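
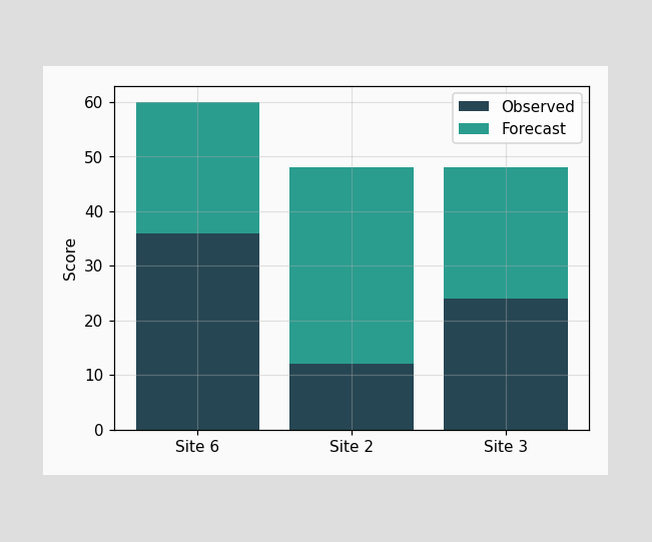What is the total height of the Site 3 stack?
The Site 3 stack's top reaches 48 on the y-axis.

48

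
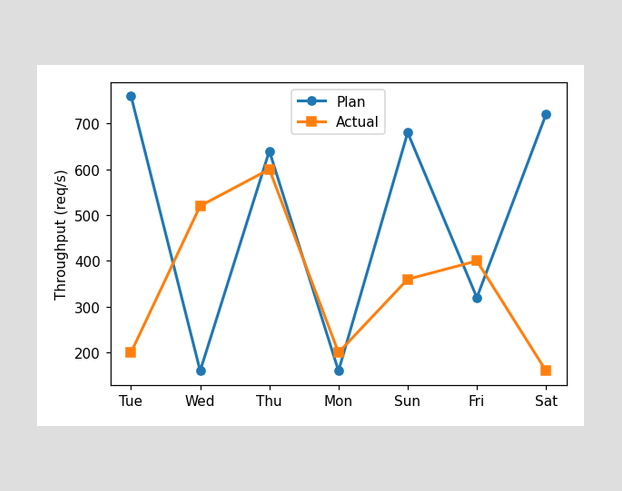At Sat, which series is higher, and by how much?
At Sat, Plan sits above the other line by 560req/s.

Plan, by 560req/s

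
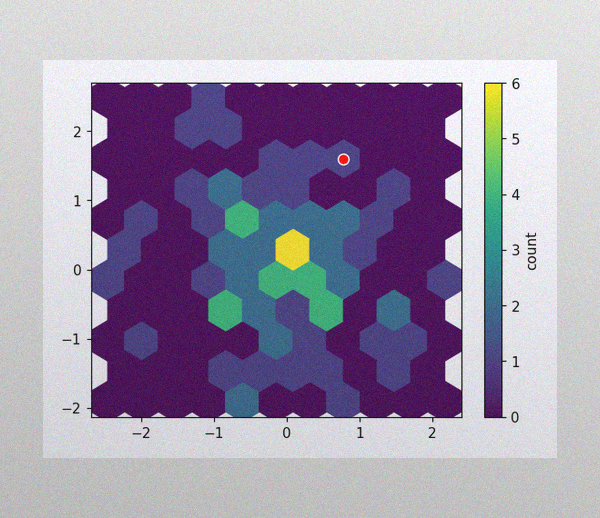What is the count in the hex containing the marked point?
1

The image has some photo noise and uneven lighting. The marked hex reads 1 on the colorbar.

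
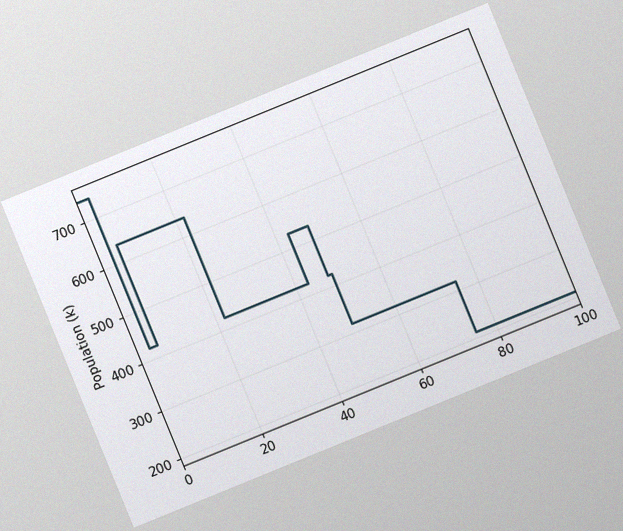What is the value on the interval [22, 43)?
The chart is tilted about 22° counter-clockwise, with some photo noise. On [22, 43) the step sits at 424k.

424k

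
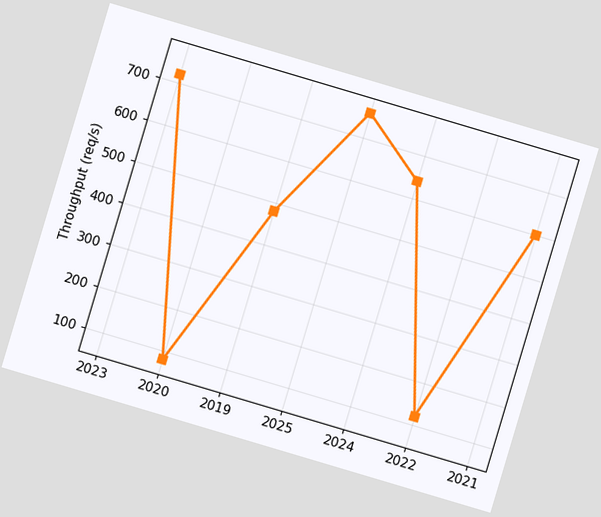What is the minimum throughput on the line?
80req/s

The chart is tilted about 17° clockwise. The lowest point is at 2020, and reading across to the y-axis gives 80req/s.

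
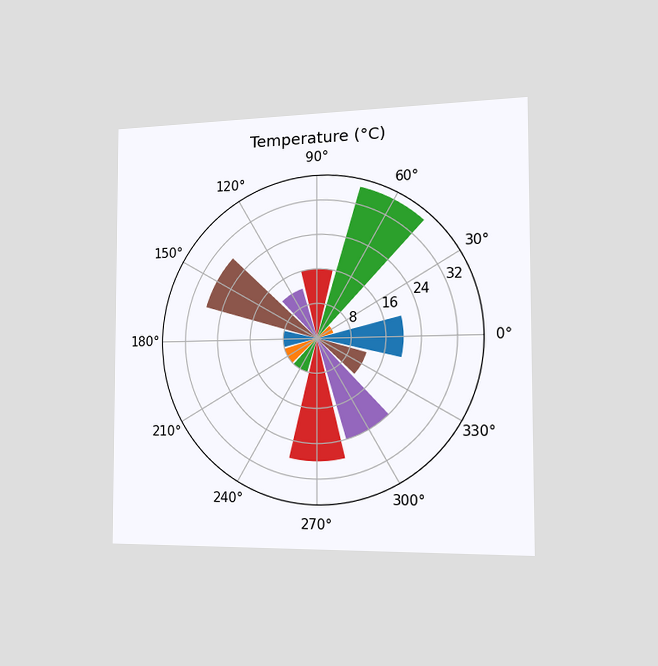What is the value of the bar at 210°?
The chart is viewed slightly from the right. The bar at 210° reaches 8°C on the radial axis.

8°C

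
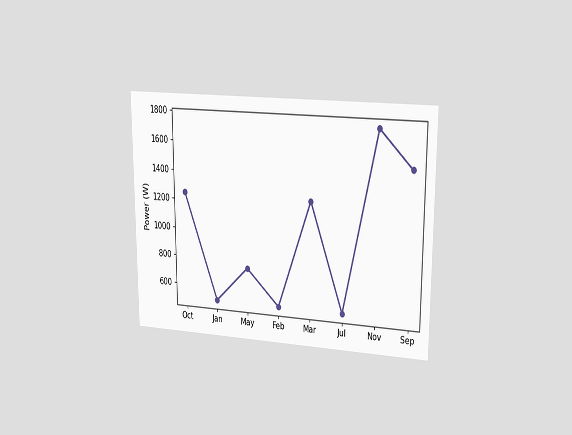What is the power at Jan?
The chart is viewed at a slight angle. At Jan, the line is at 500W.

500W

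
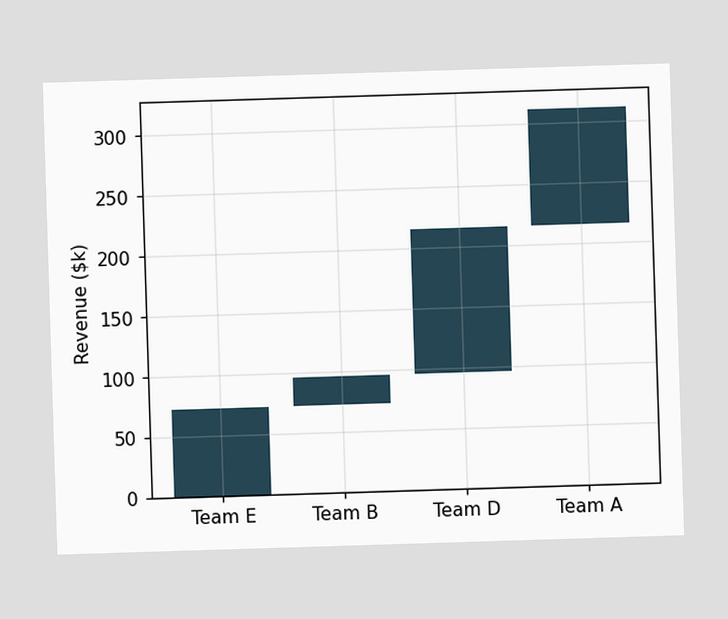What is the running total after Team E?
After Team E the running total reaches $72k.

$72k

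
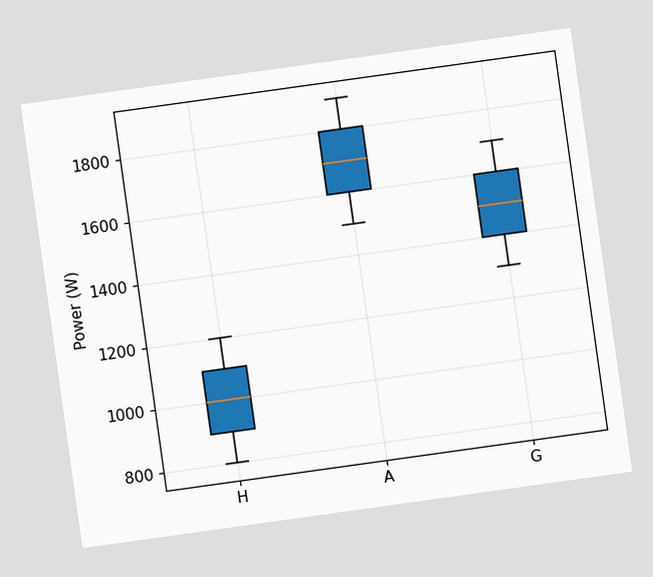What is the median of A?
1700W

The chart is tilted about 8° counter-clockwise. The median line in the A box sits at 1700W.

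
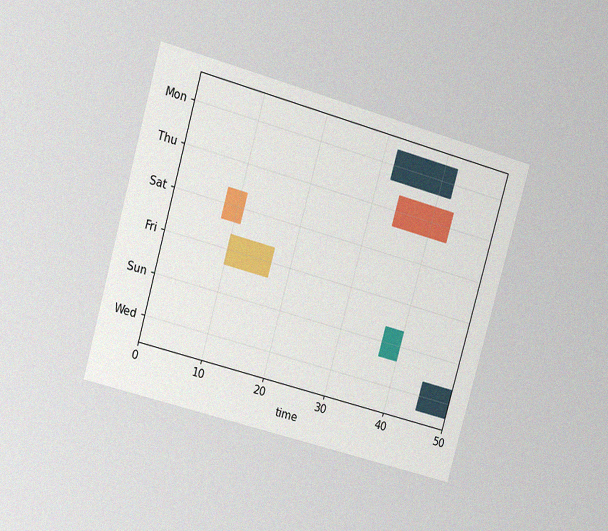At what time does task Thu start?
34

The chart is tilted about 16° clockwise and viewed at a slight angle, with some photo noise. The Thu bar begins at t=34.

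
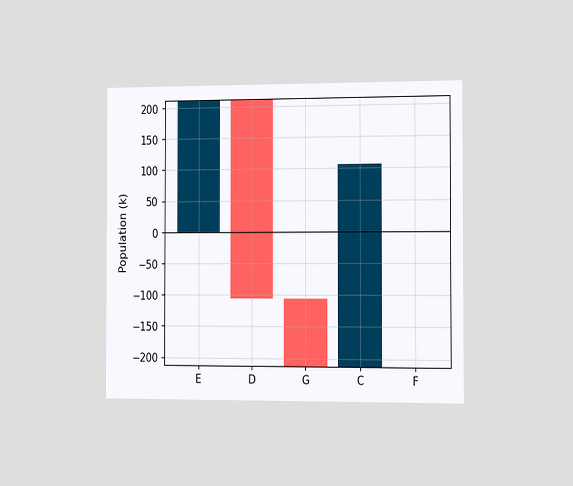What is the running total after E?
The chart is viewed slightly from the right. After E the running total reaches 212k.

212k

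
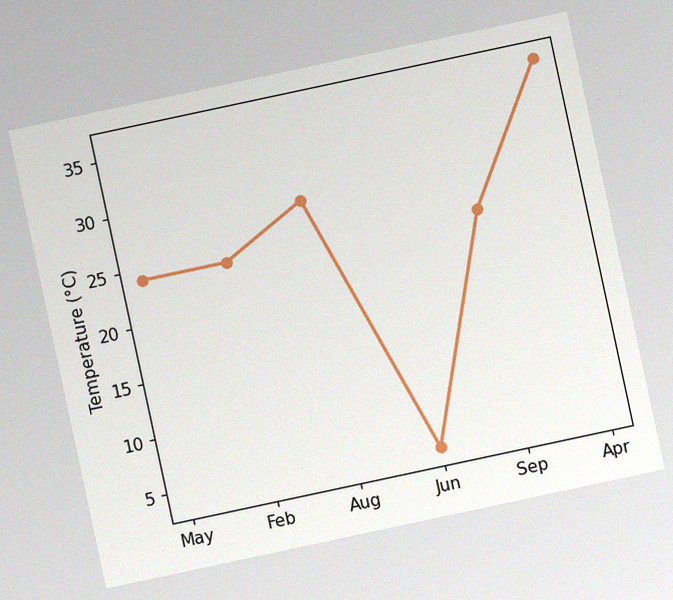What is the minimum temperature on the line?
4°C

The chart is tilted about 12° counter-clockwise, with some photo noise. The lowest point is at Jun, and reading across to the y-axis gives 4°C.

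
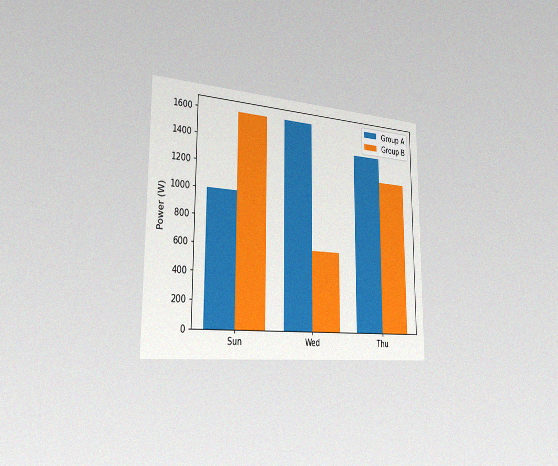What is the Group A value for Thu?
1400W

The chart is viewed slightly from the left, with some photo noise. The Group A bar at Thu reaches 1400W on the y-axis.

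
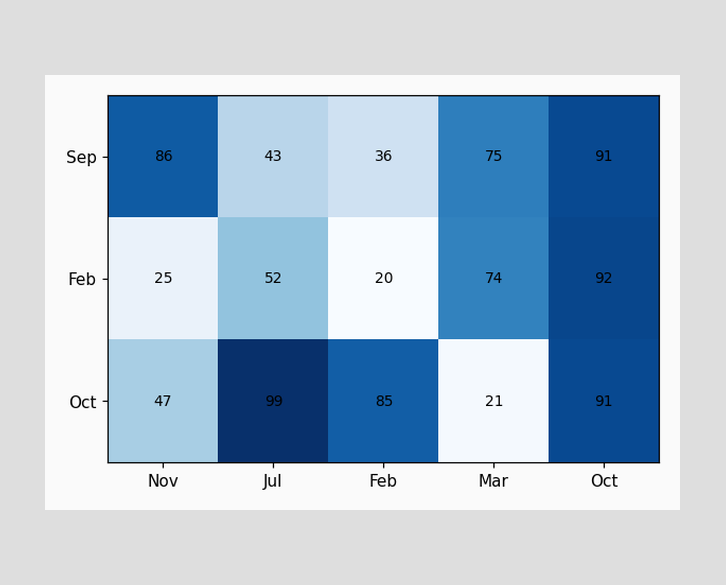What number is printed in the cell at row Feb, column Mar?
The (Feb, Mar) cell reads 74.

74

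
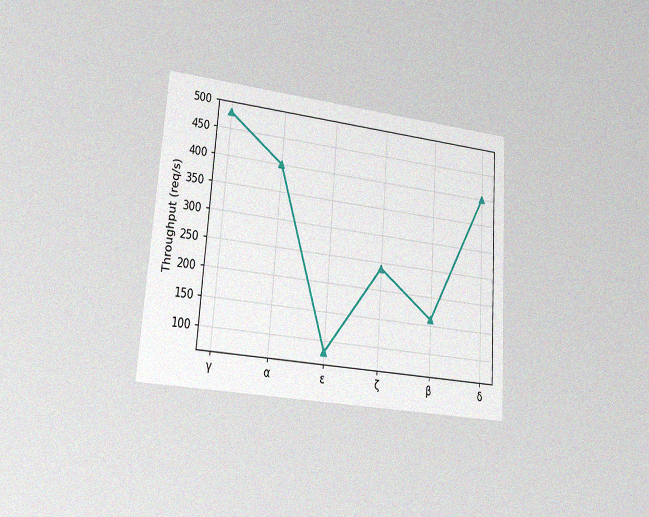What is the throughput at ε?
80req/s

The chart is tilted about 4° clockwise and viewed at a slight angle, with some photo noise. At ε, the line is at 80req/s.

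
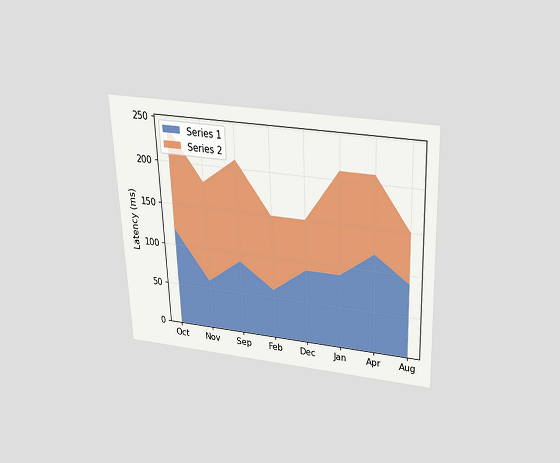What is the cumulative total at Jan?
210ms

The chart is tilted about 2° counter-clockwise and viewed slightly from above. The stacked total at Jan reaches 210ms.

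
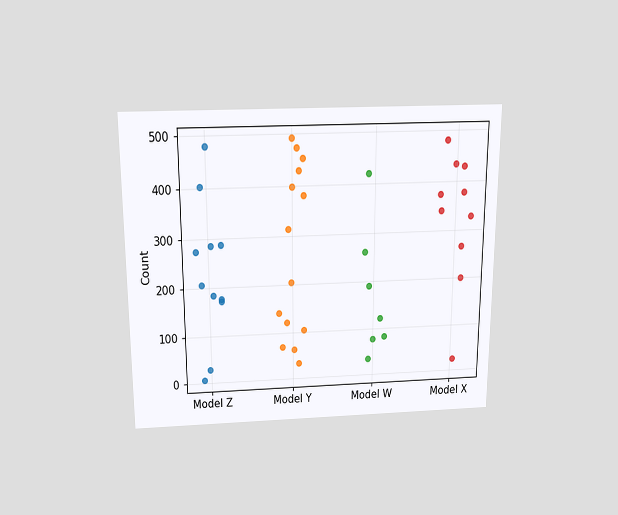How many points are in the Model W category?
The chart is viewed slightly from above. Counting the markers in the Model W column gives 7.

7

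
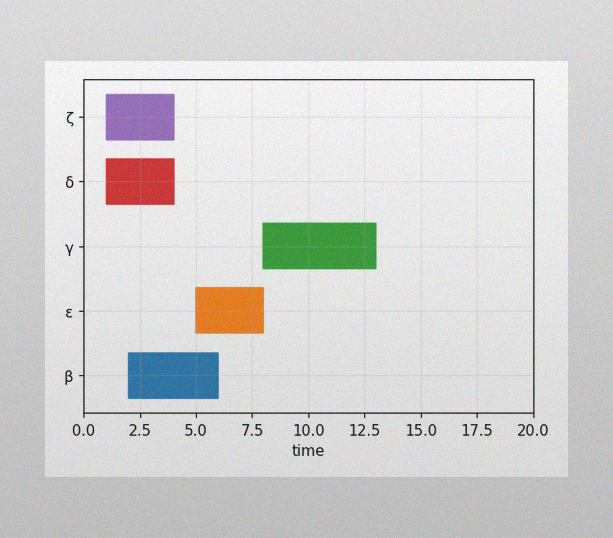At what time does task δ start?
1

The image has some photo noise and uneven lighting. The δ bar begins at t=1.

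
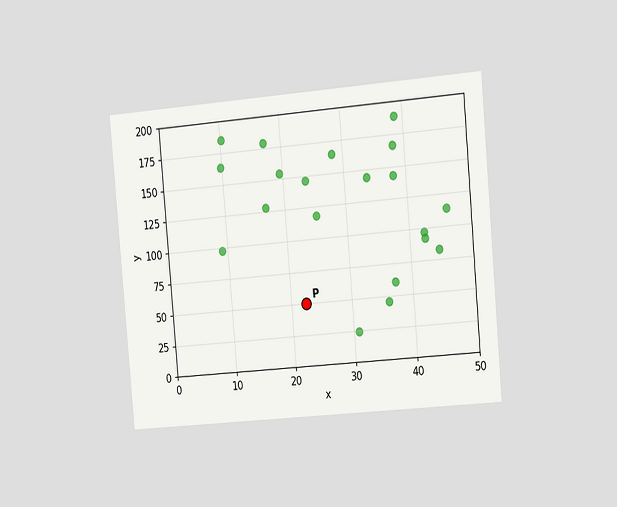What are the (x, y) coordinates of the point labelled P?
(22.5, 50)

The chart is tilted about 5° counter-clockwise and viewed slightly from the right. Following the gridlines from P to each axis, P sits at (22.5, 50).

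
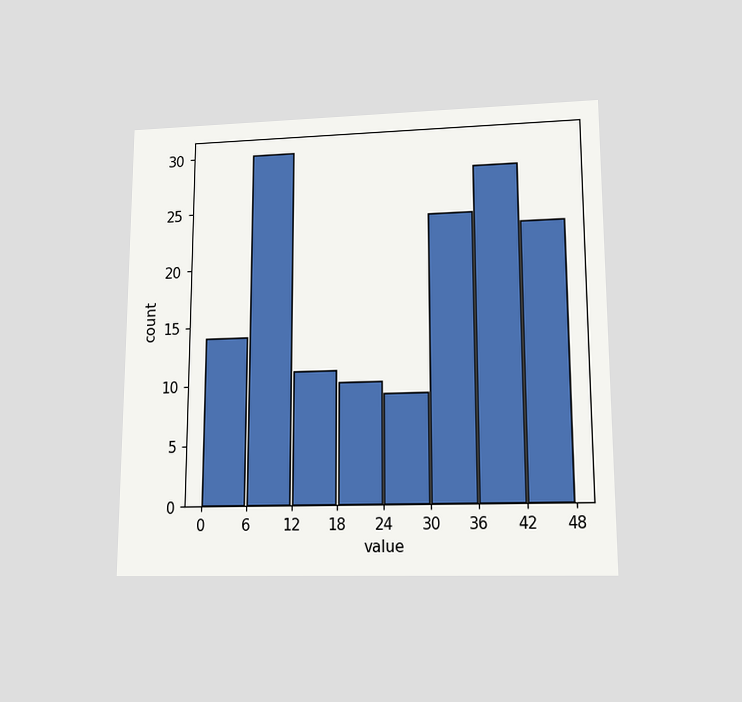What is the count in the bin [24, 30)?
The chart is viewed at a slight angle. The [24, 30) bin has height 9.

9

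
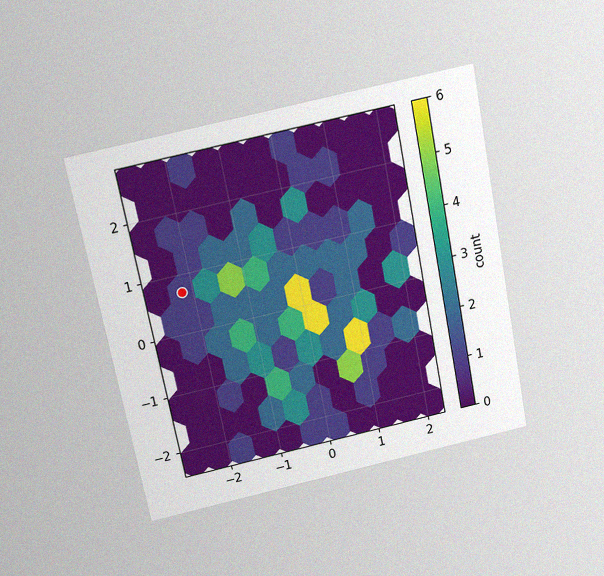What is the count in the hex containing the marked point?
1

The chart is tilted about 11° counter-clockwise and viewed slightly from above, with some photo noise. The marked hex reads 1 on the colorbar.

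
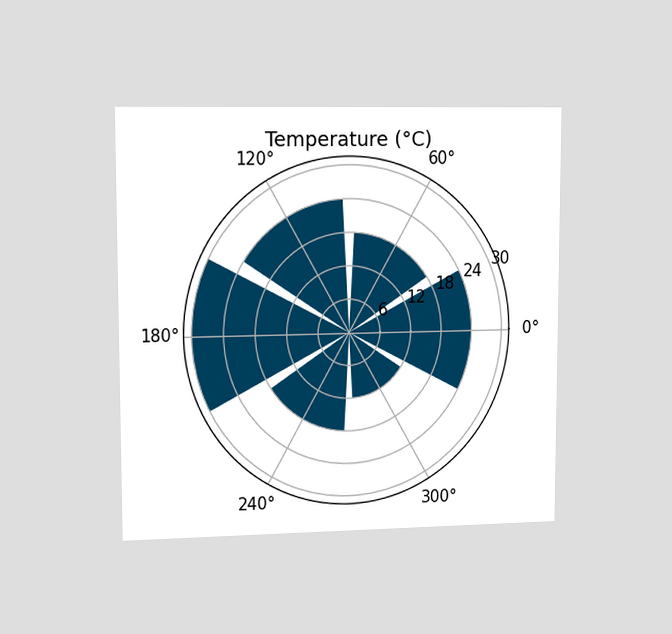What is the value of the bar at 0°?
The chart is viewed slightly from the left. The bar at 0° reaches 24°C on the radial axis.

24°C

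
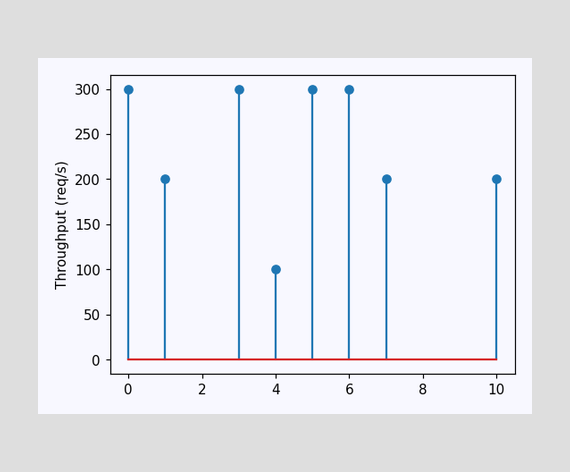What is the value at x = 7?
200req/s

The stem at x=7 reaches 200req/s.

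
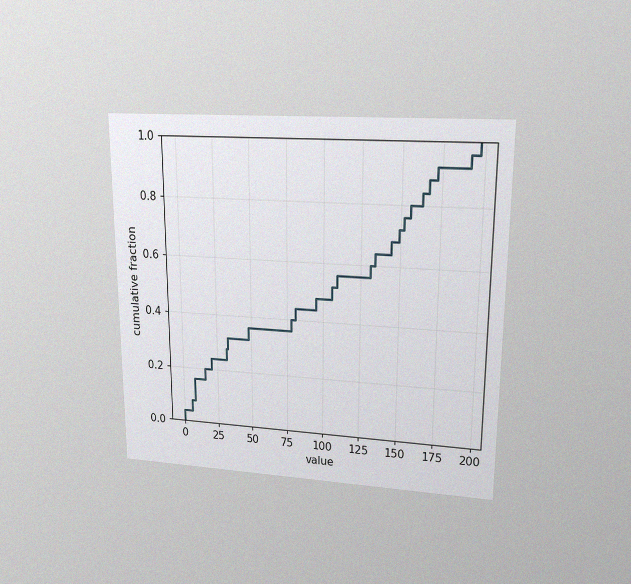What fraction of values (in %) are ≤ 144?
The chart is viewed at a slight angle, with some photo noise. At x=144 the ECDF step is at 68%.

68%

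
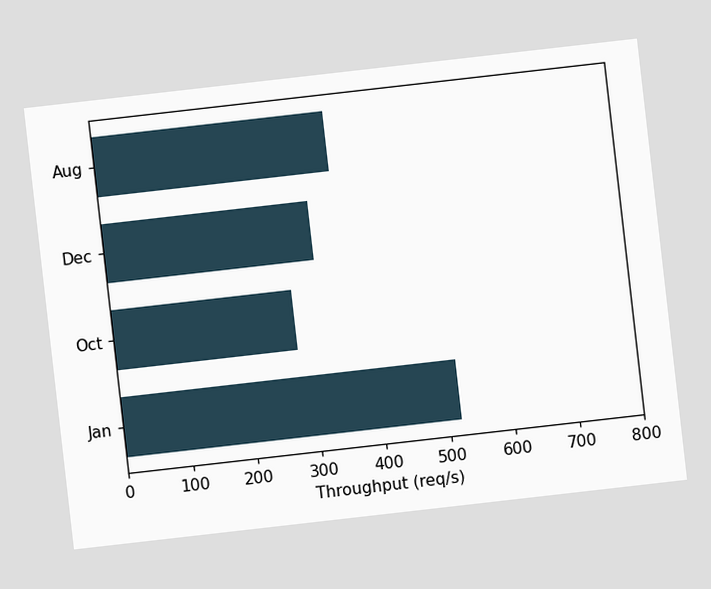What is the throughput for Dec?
320req/s

The chart is tilted about 6° counter-clockwise. Reading along the chart's x-axis, the Dec bar reaches 320req/s.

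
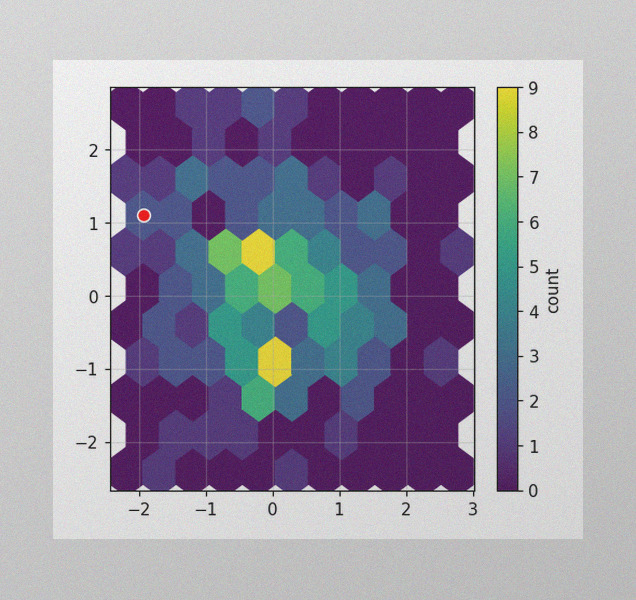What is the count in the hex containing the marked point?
2

The image has some photo noise and uneven lighting. The marked hex reads 2 on the colorbar.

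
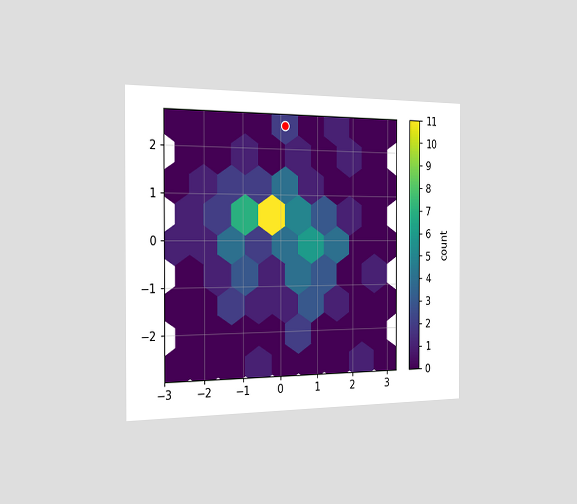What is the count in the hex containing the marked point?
The chart is viewed slightly from the left. The marked hex reads 2 on the colorbar.

2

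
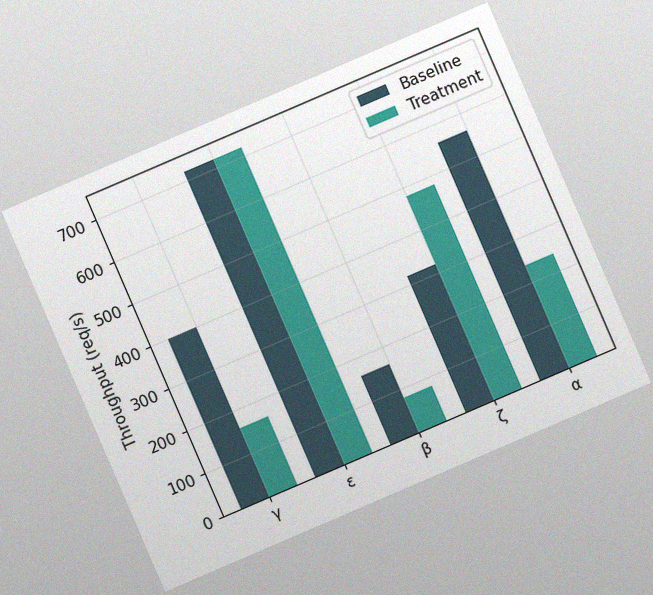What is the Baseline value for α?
560req/s

The chart is tilted about 23° counter-clockwise, with some photo noise. The Baseline bar at α reaches 560req/s on the y-axis.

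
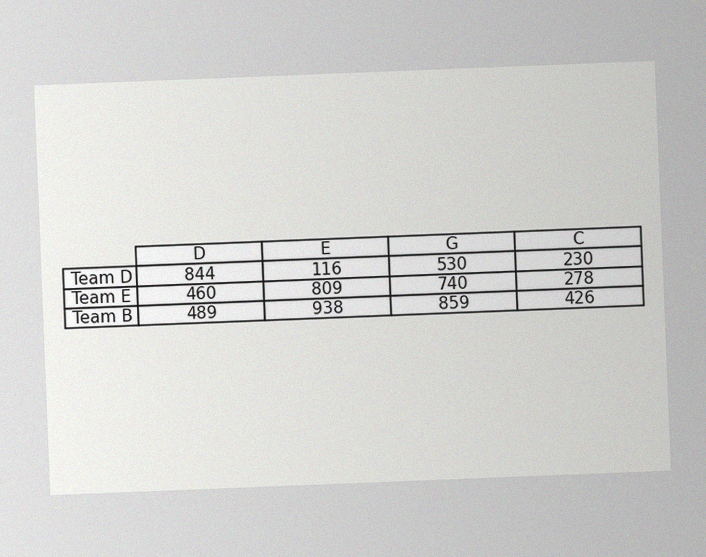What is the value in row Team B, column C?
The chart is tilted about 2° counter-clockwise, with some photo noise. The (Team B, C) cell reads 426.

426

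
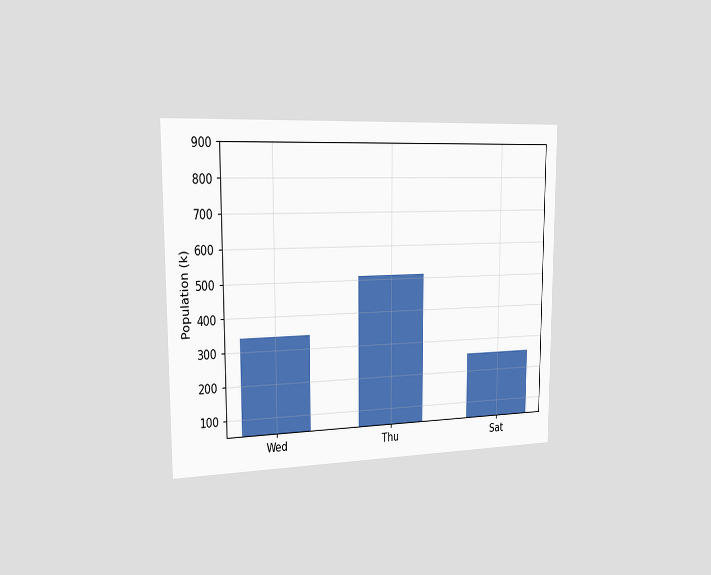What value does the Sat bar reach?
255k

The chart is viewed slightly from the left. Reading along the chart's y-axis, the Sat bar reaches 255k.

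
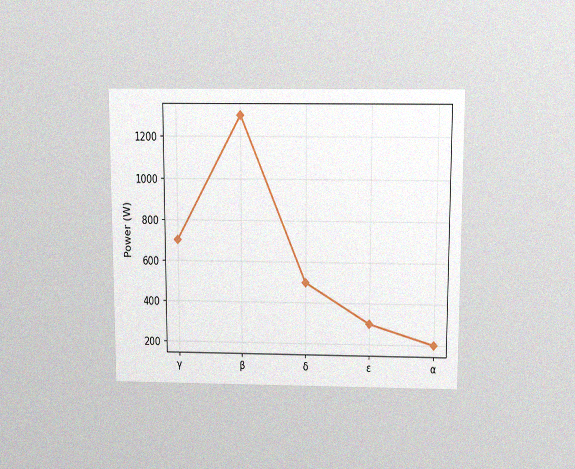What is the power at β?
1300W

The chart is viewed slightly from above, with some photo noise. At β, the line is at 1300W.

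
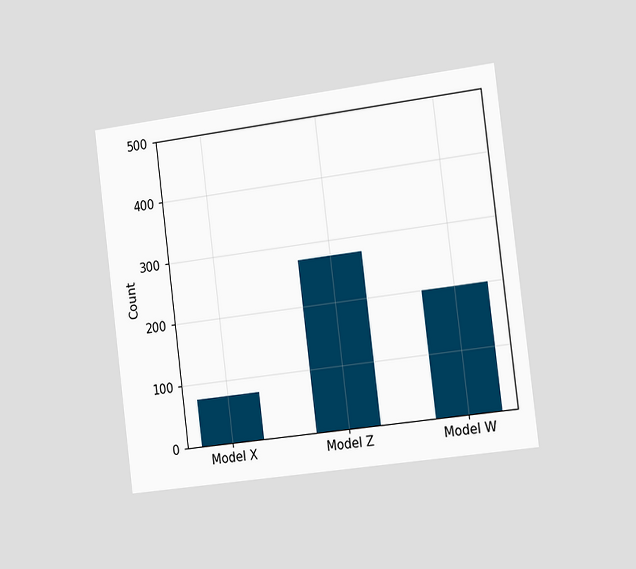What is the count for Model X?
The chart is tilted about 7° counter-clockwise and viewed slightly from the right. Reading along the chart's y-axis, the Model X bar reaches 75.

75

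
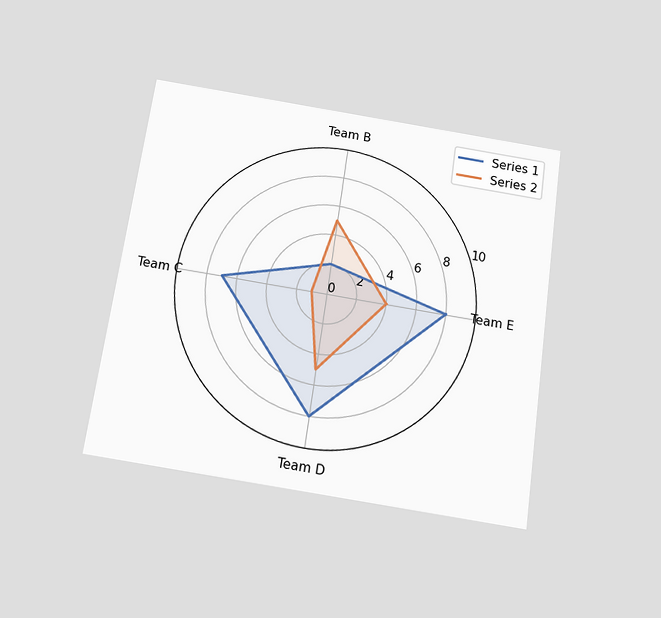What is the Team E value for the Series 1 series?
The chart is tilted about 8° clockwise and viewed slightly from below. On the Team E axis, Series 1 reaches 8.

8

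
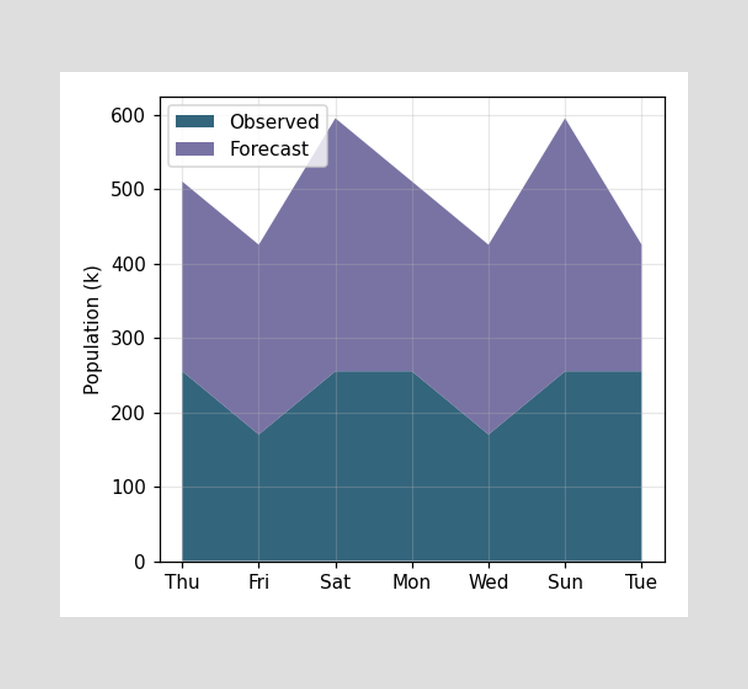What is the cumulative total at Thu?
The stacked total at Thu reaches 510k.

510k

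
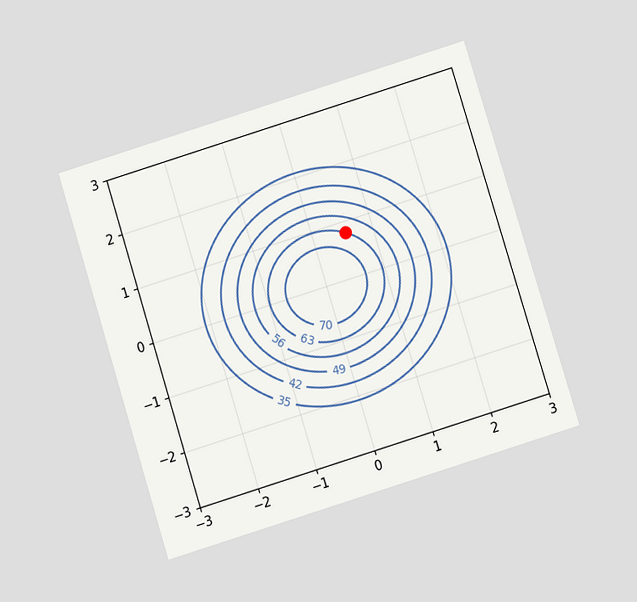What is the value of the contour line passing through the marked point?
63

The chart is tilted about 17° counter-clockwise and viewed at a slight angle. The marked point sits on the contour labelled 63.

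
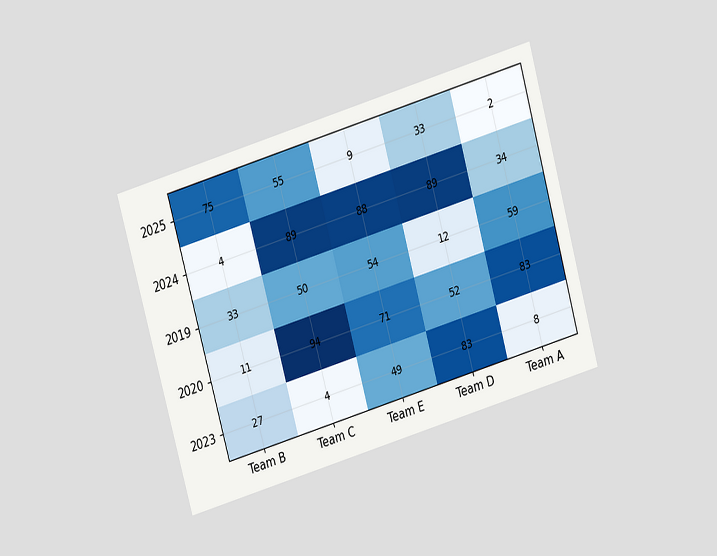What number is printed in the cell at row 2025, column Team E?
9

The chart is tilted about 16° counter-clockwise and viewed slightly from above. The (2025, Team E) cell reads 9.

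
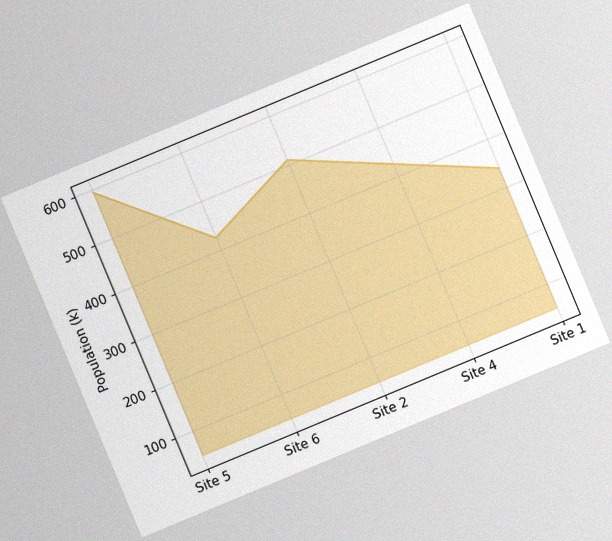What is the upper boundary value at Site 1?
340k

The chart is tilted about 23° counter-clockwise, with some photo noise. At Site 1 the upper boundary is at 340k.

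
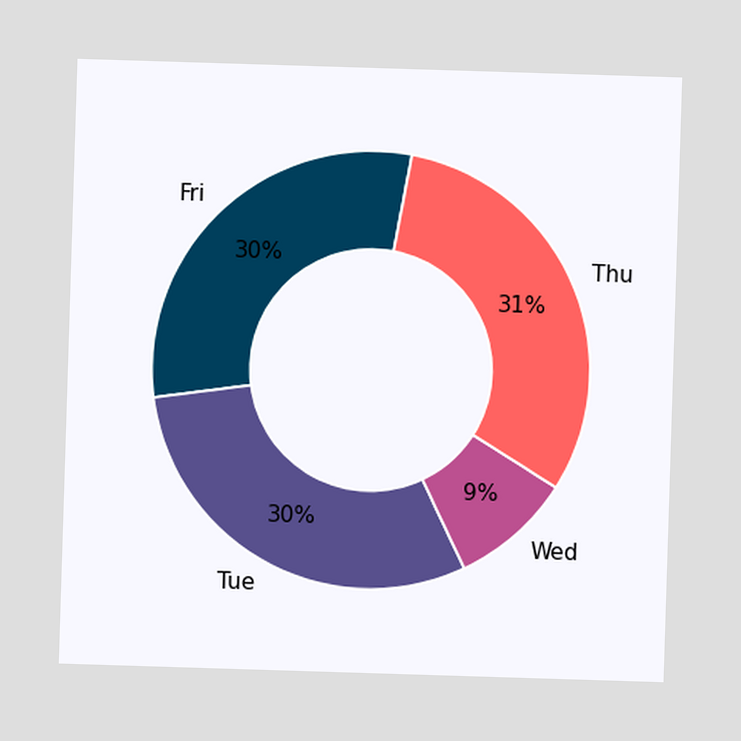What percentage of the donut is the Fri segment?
30%

The Fri segment takes up 30% of the ring.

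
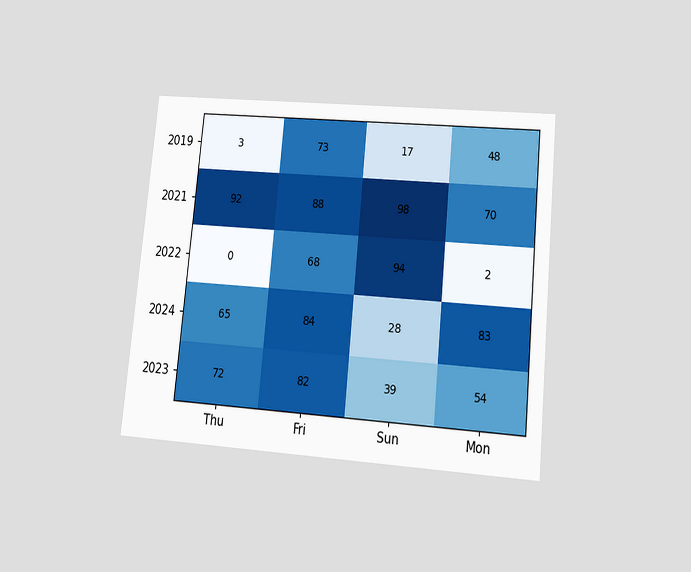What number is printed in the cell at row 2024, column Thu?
The chart is tilted about 6° clockwise and viewed at a slight angle. The (2024, Thu) cell reads 65.

65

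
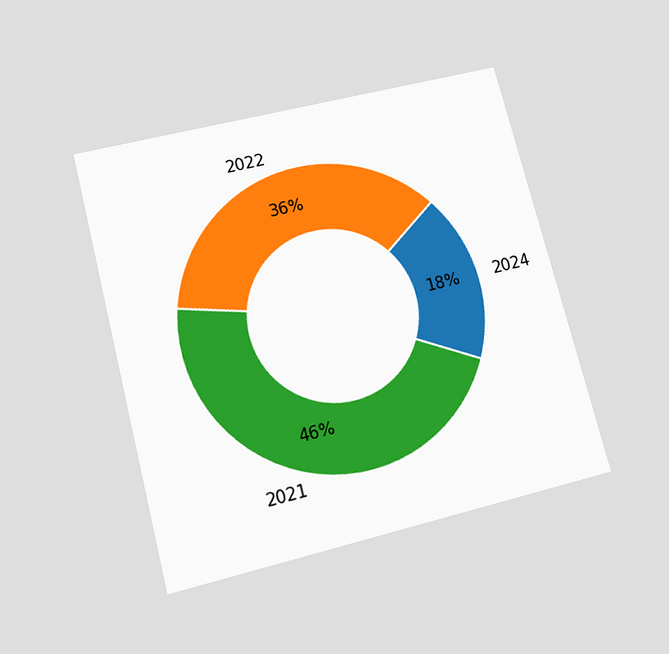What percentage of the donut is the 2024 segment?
The chart is tilted about 14° counter-clockwise and viewed slightly from below. The 2024 segment takes up 18% of the ring.

18%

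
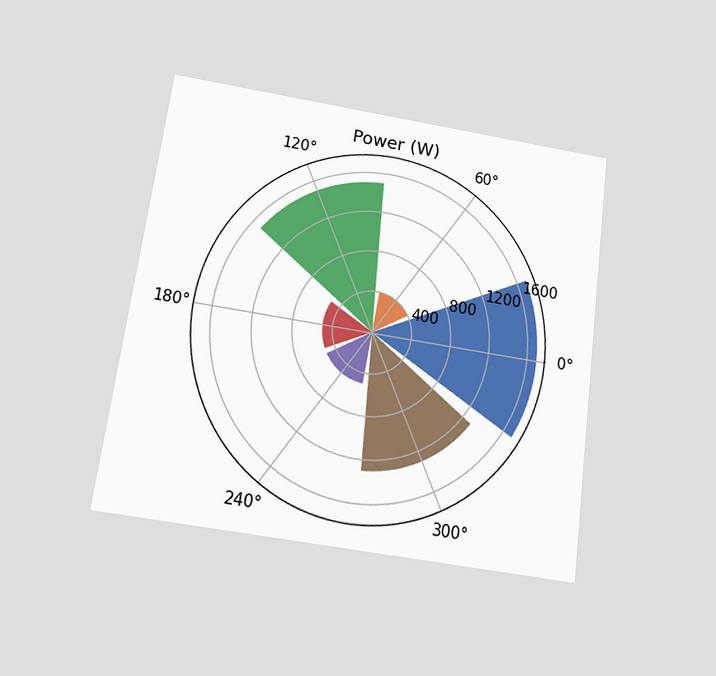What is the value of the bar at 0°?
1700W

The chart is tilted about 8° clockwise and viewed slightly from below. The bar at 0° reaches 1700W on the radial axis.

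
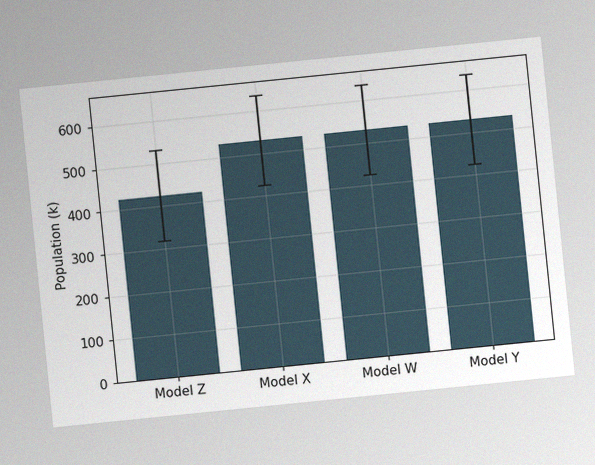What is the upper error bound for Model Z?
The chart is tilted about 6° counter-clockwise, with some photo noise. The Model Z bar's upper whisker reaches 530k.

530k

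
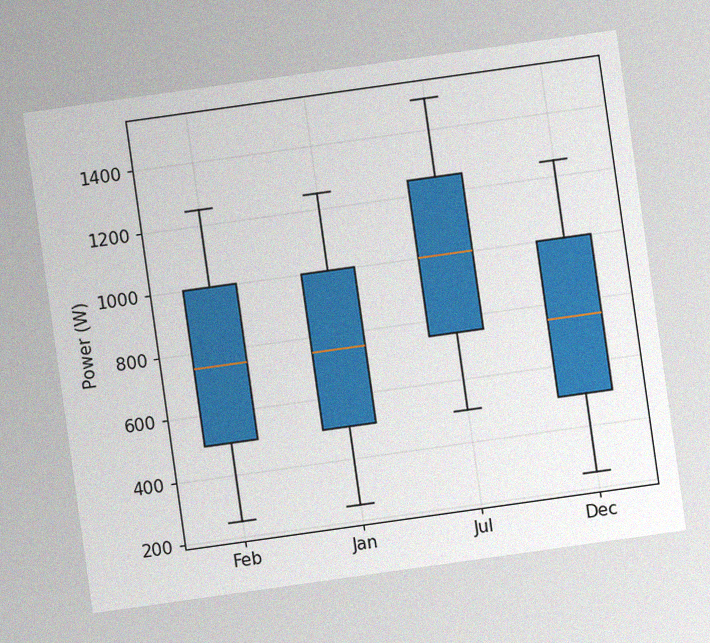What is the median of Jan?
The chart is tilted about 8° counter-clockwise, with some photo noise. The median line in the Jan box sits at 750W.

750W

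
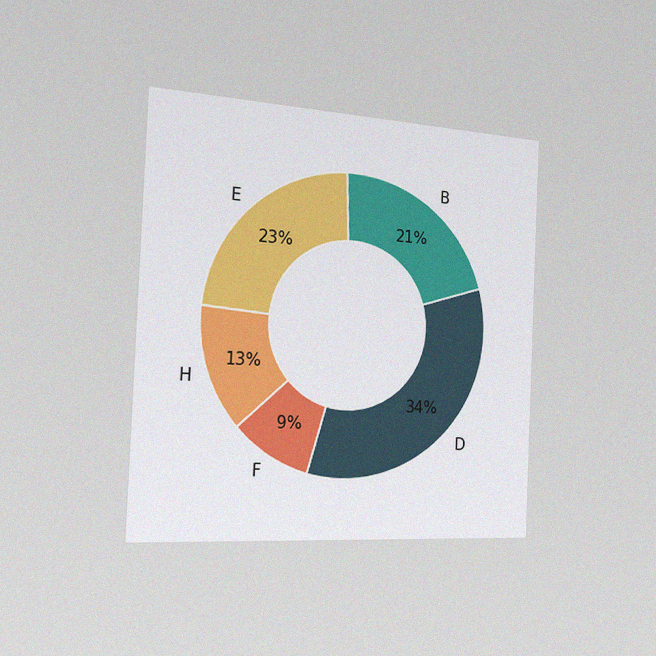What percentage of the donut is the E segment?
23%

The chart is tilted about 3° clockwise and viewed slightly from the left, with some photo noise. The E segment takes up 23% of the ring.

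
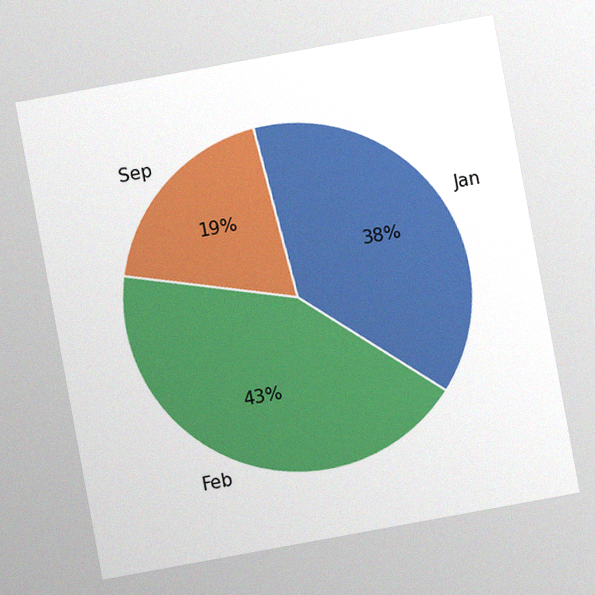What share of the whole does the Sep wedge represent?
19%

The chart is tilted about 10° counter-clockwise, with some photo noise. The Sep slice takes up 19% of the pie.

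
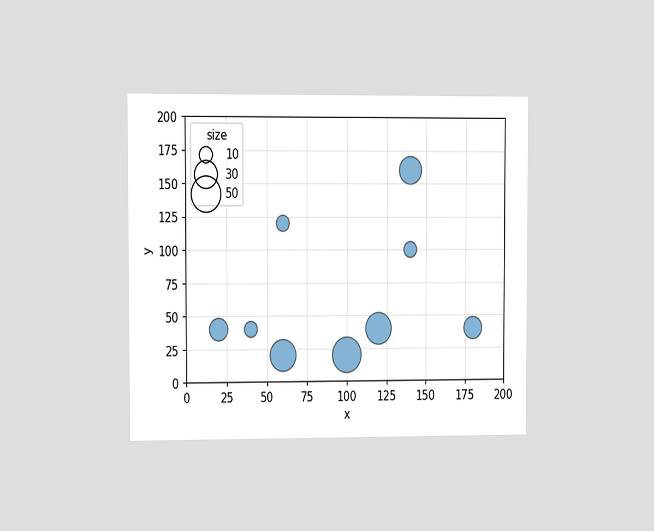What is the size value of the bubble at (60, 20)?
The chart is viewed slightly from the left. Matching the bubble at (60, 20) against the size legend gives 40.

40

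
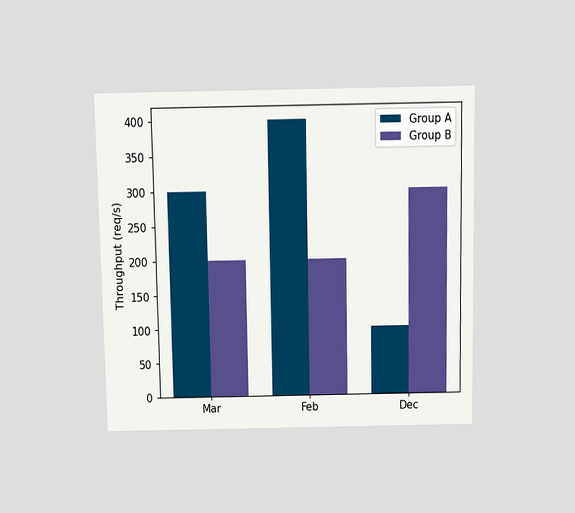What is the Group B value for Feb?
The chart is viewed slightly from above. The Group B bar at Feb reaches 200req/s on the y-axis.

200req/s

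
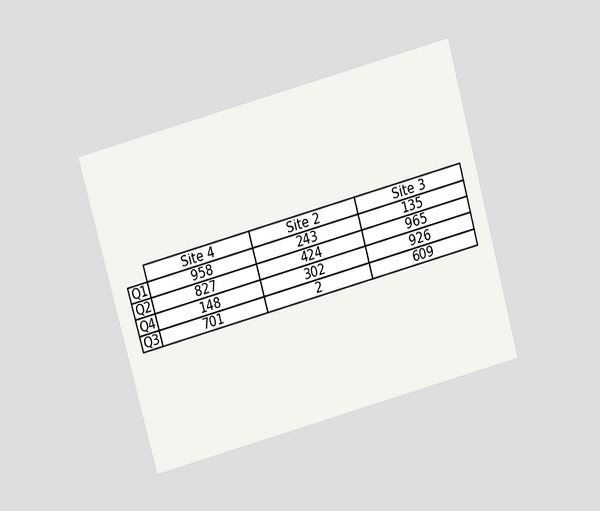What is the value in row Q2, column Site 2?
The chart is tilted about 15° counter-clockwise and viewed slightly from above. The (Q2, Site 2) cell reads 424.

424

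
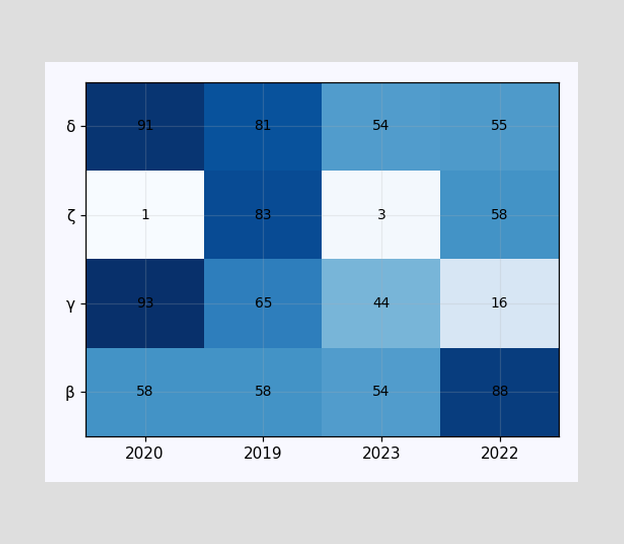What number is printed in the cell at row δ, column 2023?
54

The (δ, 2023) cell reads 54.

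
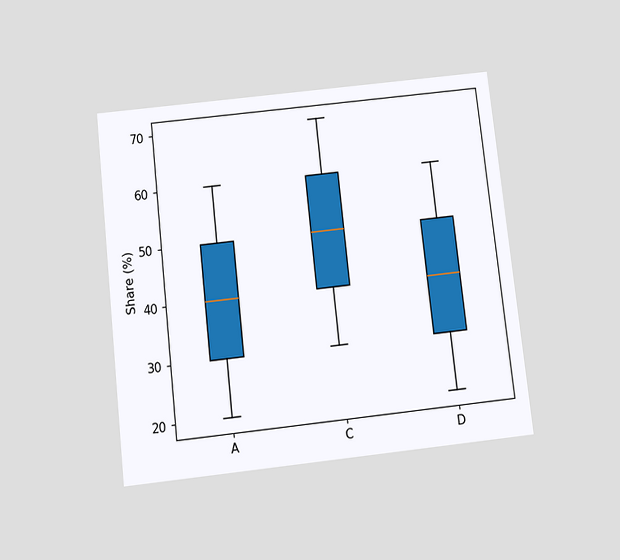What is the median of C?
50%

The chart is tilted about 6° counter-clockwise and viewed slightly from below. The median line in the C box sits at 50%.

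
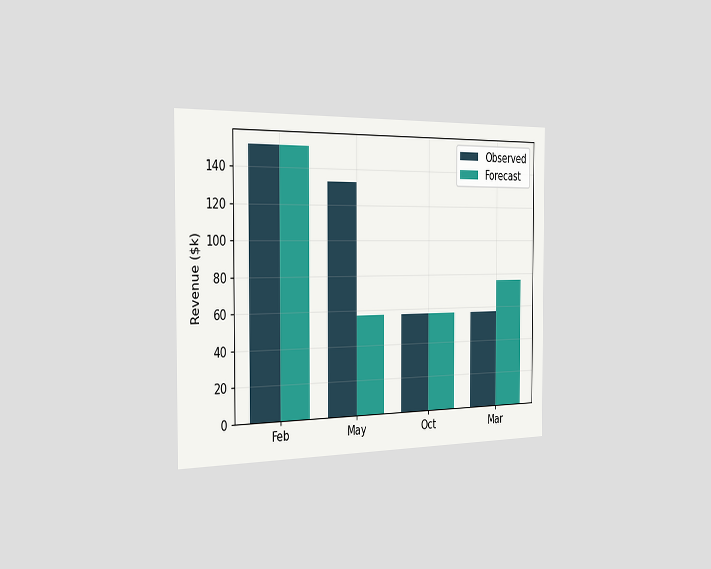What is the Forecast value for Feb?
The chart is viewed slightly from the left. The Forecast bar at Feb reaches $152k on the y-axis.

$152k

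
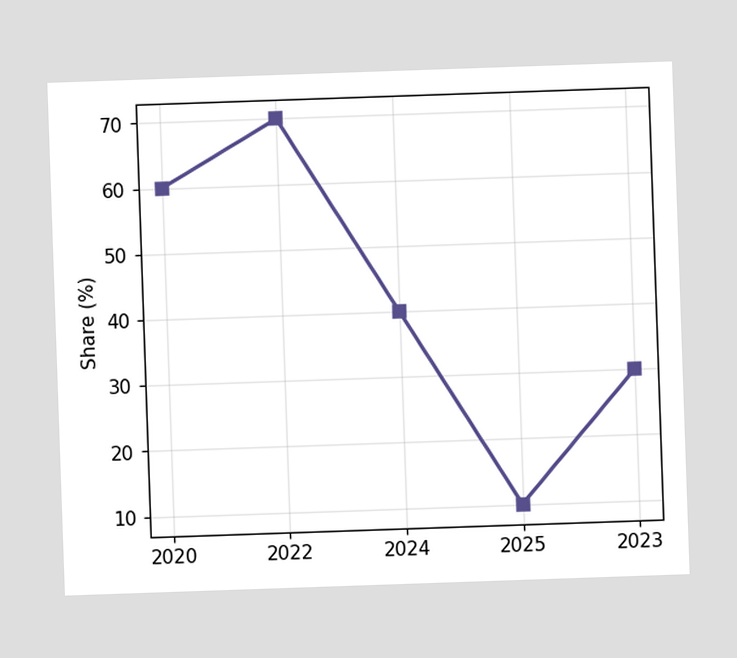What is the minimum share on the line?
10%

The lowest point is at 2025, and reading across to the y-axis gives 10%.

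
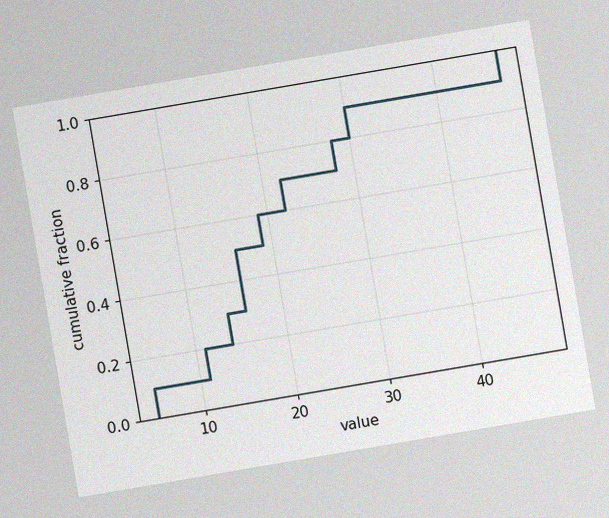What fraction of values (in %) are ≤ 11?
The chart is tilted about 10° counter-clockwise, with some photo noise. At x=11 the ECDF step is at 20%.

20%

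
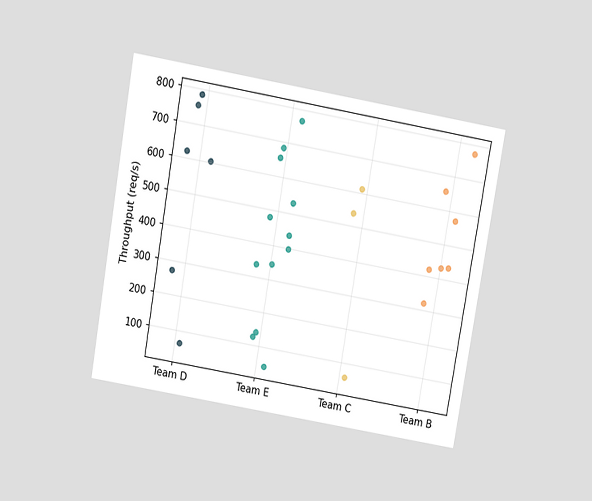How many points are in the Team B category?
7

The chart is tilted about 10° clockwise and viewed slightly from above. Counting the markers in the Team B column gives 7.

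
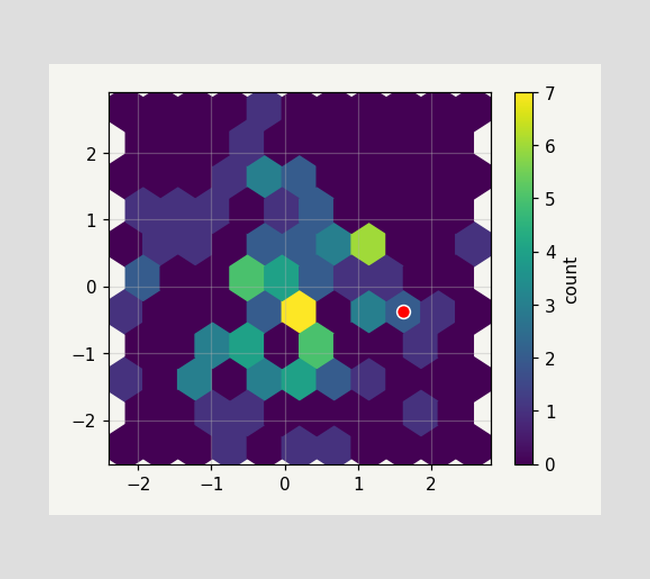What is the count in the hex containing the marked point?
The marked hex reads 2 on the colorbar.

2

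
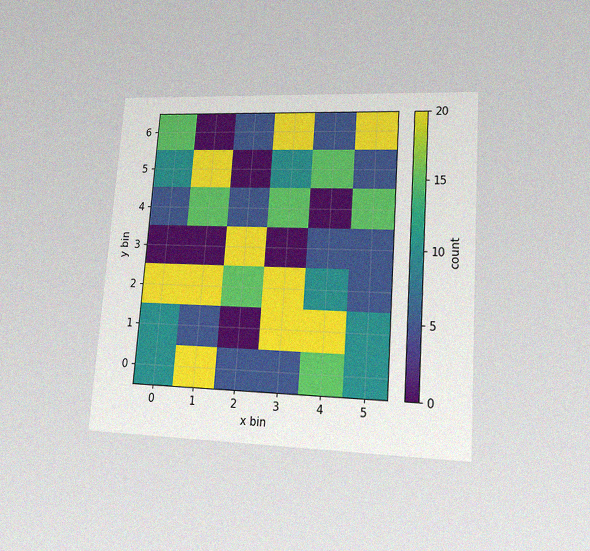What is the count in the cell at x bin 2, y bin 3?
20

The chart is tilted about 4° clockwise and viewed at a slight angle, with some photo noise. Matching the cell (2, 3) against the colorbar gives 20.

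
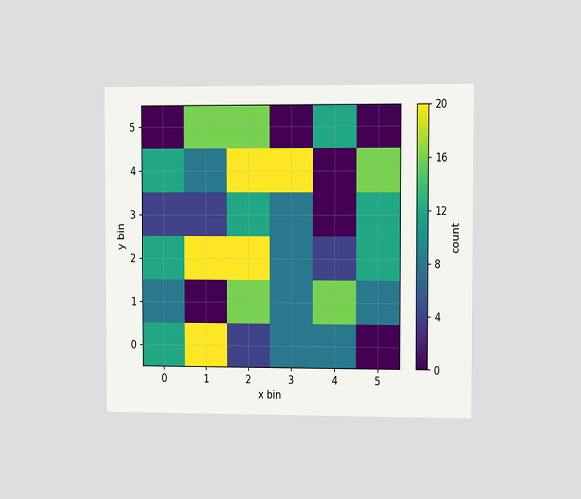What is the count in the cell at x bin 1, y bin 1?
0

The chart is viewed slightly from the right. Matching the cell (1, 1) against the colorbar gives 0.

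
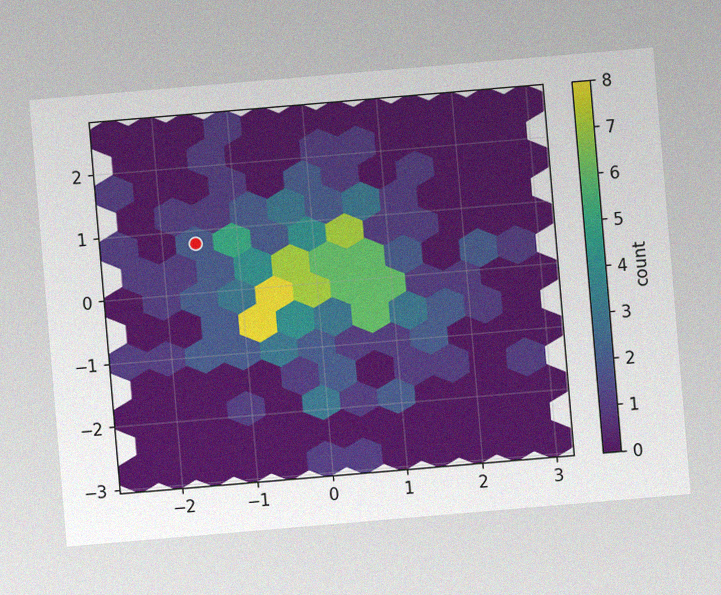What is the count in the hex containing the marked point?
2

The chart is tilted about 5° counter-clockwise, with some photo noise. The marked hex reads 2 on the colorbar.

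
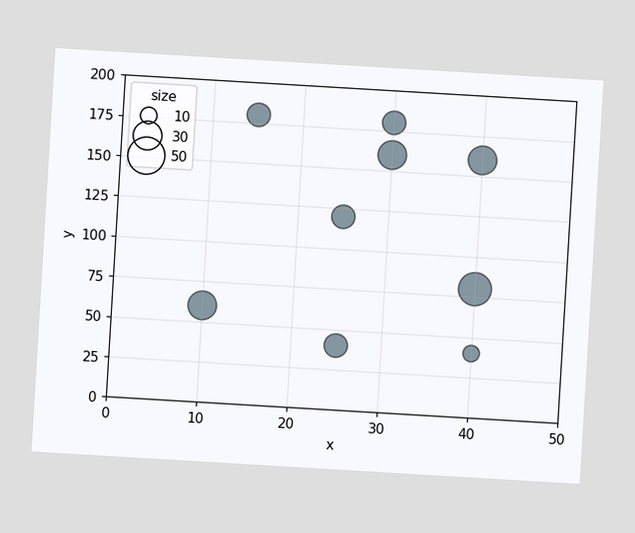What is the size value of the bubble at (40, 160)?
30

The chart is tilted about 3° clockwise. Matching the bubble at (40, 160) against the size legend gives 30.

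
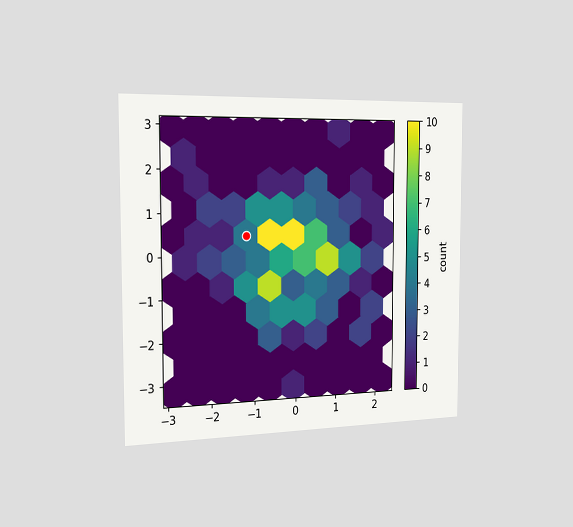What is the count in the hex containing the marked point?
The chart is viewed slightly from the left. The marked hex reads 4 on the colorbar.

4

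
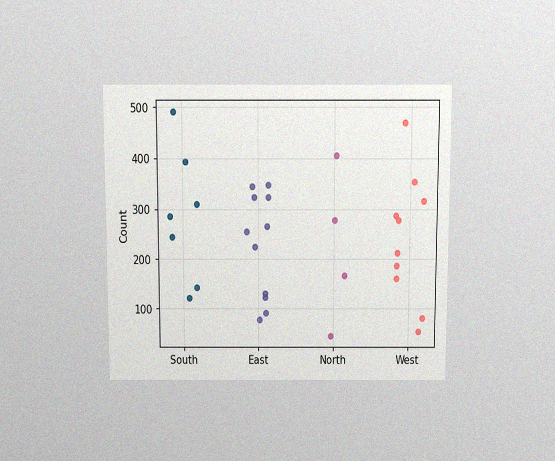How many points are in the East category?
11

The chart is viewed slightly from above, with some photo noise. Counting the markers in the East column gives 11.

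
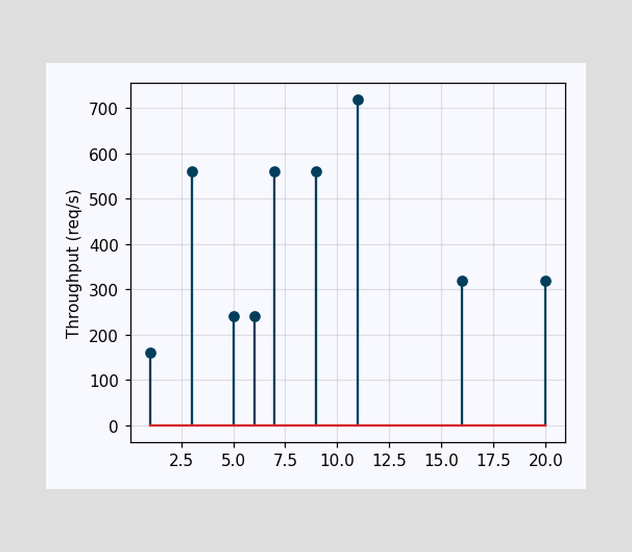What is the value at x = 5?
The stem at x=5 reaches 240req/s.

240req/s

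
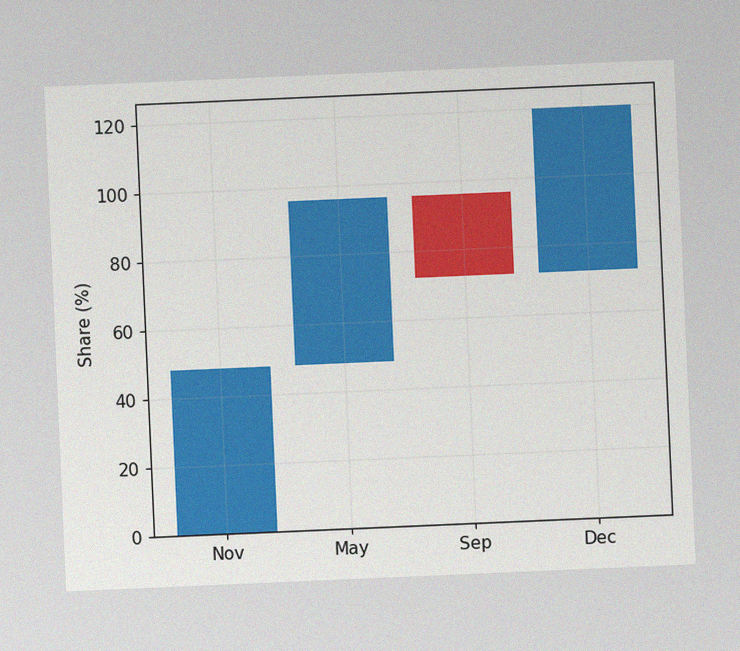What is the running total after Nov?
48%

The chart is tilted about 2° counter-clockwise, with some photo noise. After Nov the running total reaches 48%.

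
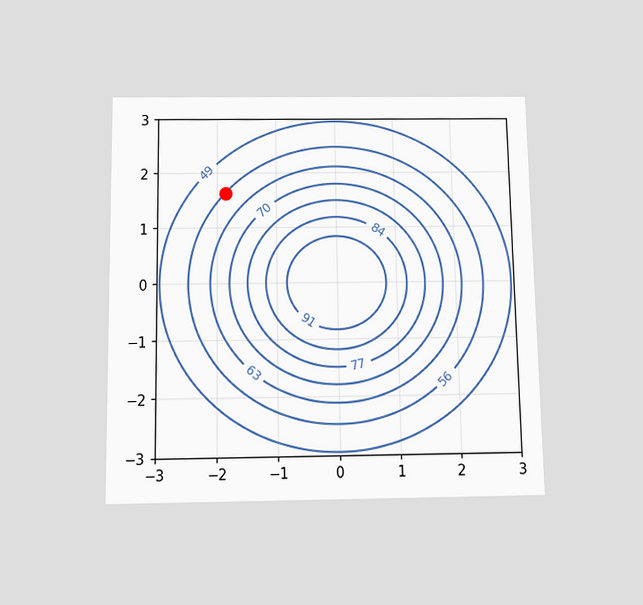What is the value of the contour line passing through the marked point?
The chart is viewed slightly from below. The marked point sits on the contour labelled 56.

56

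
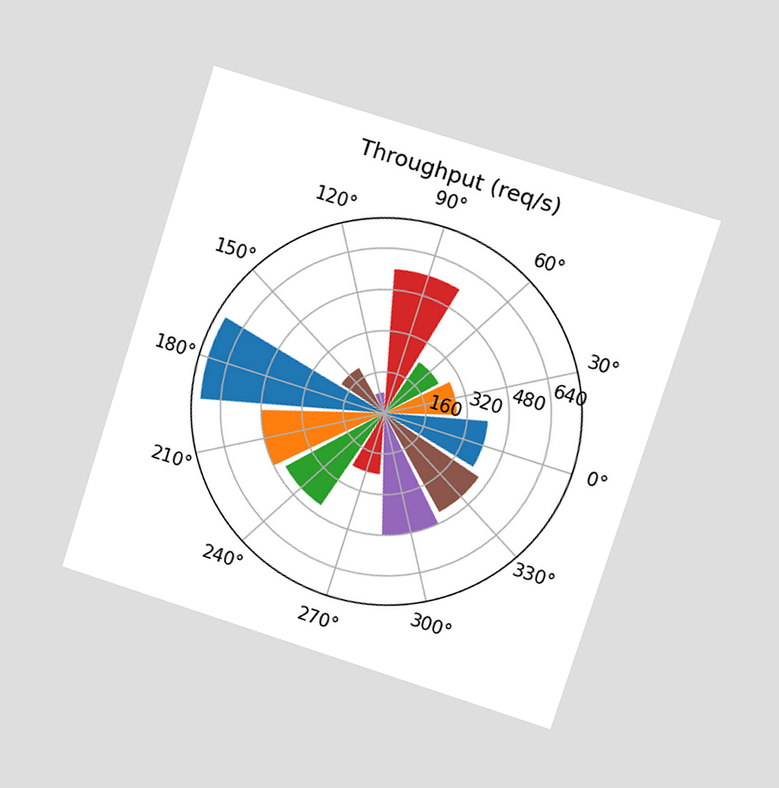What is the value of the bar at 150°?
The chart is tilted about 18° clockwise and viewed at a slight angle. The bar at 150° reaches 200req/s on the radial axis.

200req/s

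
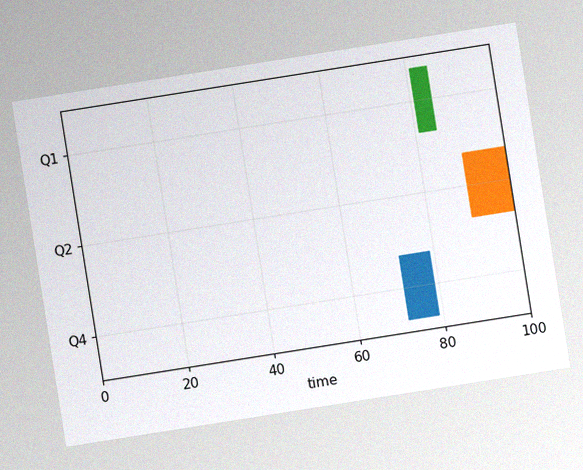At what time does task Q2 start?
The chart is tilted about 9° counter-clockwise, with some photo noise. The Q2 bar begins at t=90.

90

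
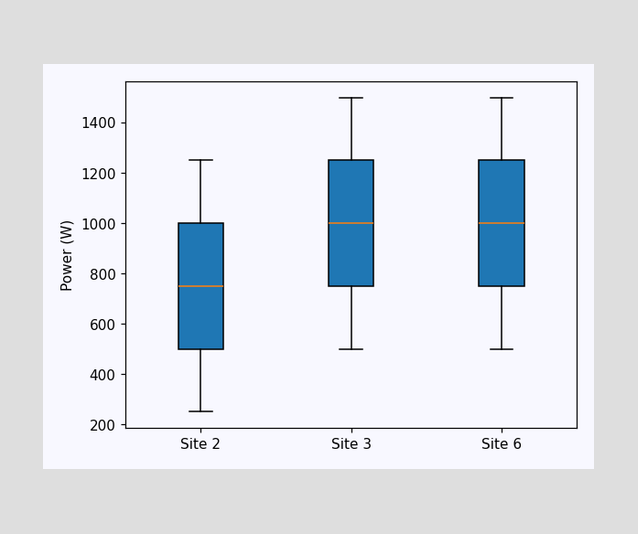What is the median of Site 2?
750W

The median line in the Site 2 box sits at 750W.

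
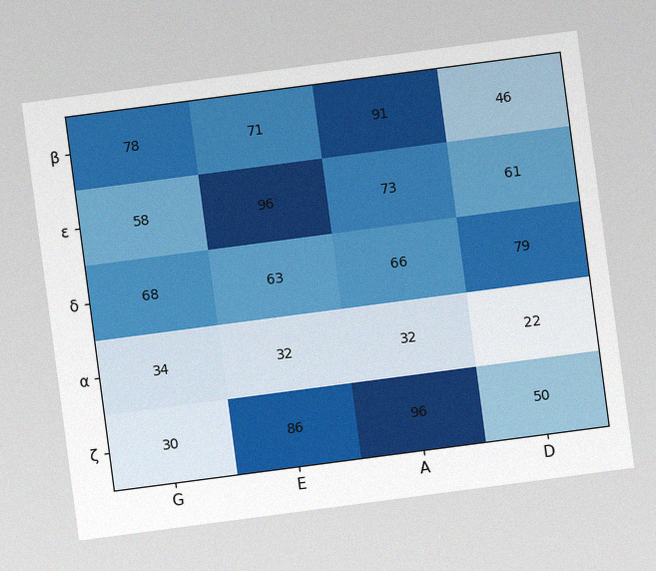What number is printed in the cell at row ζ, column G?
The chart is tilted about 7° counter-clockwise, with some photo noise. The (ζ, G) cell reads 30.

30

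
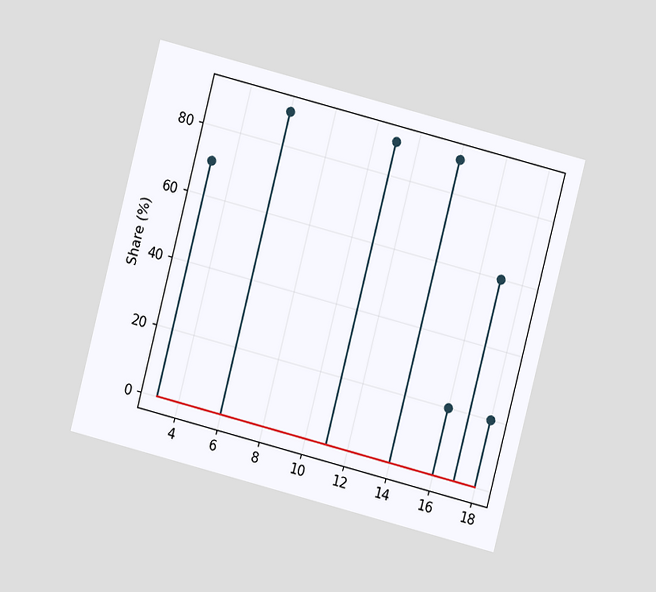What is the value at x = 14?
90%

The chart is tilted about 14° clockwise and viewed at a slight angle. The stem at x=14 reaches 90%.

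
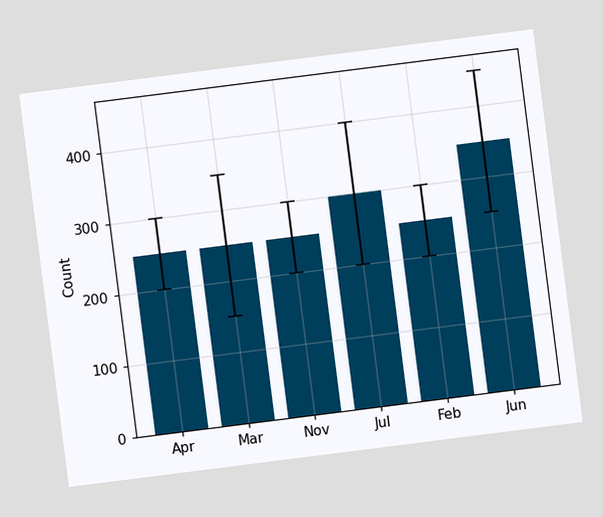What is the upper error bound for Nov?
300

The chart is tilted about 7° counter-clockwise. The Nov bar's upper whisker reaches 300.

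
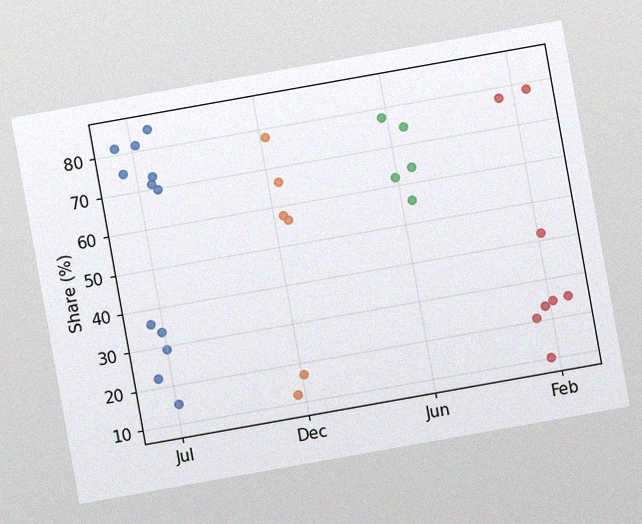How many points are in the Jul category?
12

The chart is tilted about 10° counter-clockwise, with some photo noise. Counting the markers in the Jul column gives 12.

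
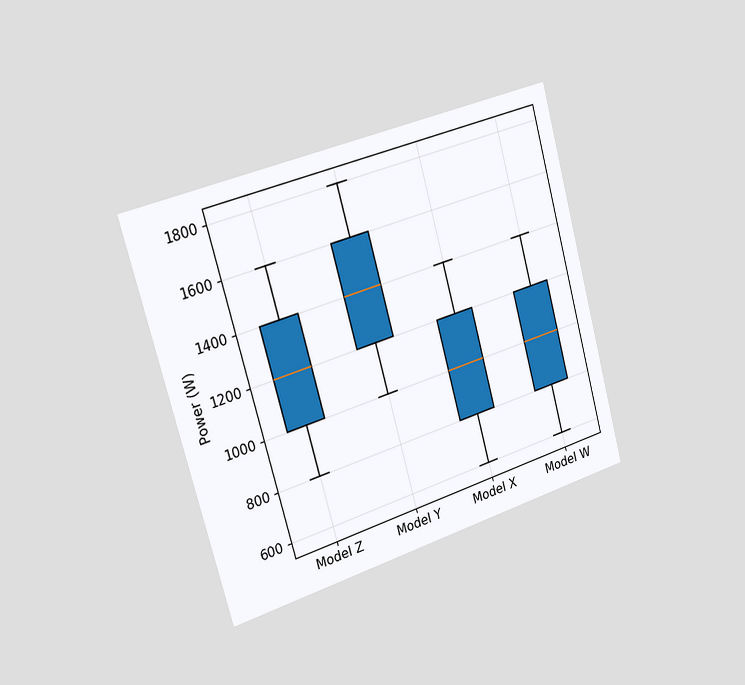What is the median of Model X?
1000W

The chart is tilted about 15° counter-clockwise and viewed slightly from the left. The median line in the Model X box sits at 1000W.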